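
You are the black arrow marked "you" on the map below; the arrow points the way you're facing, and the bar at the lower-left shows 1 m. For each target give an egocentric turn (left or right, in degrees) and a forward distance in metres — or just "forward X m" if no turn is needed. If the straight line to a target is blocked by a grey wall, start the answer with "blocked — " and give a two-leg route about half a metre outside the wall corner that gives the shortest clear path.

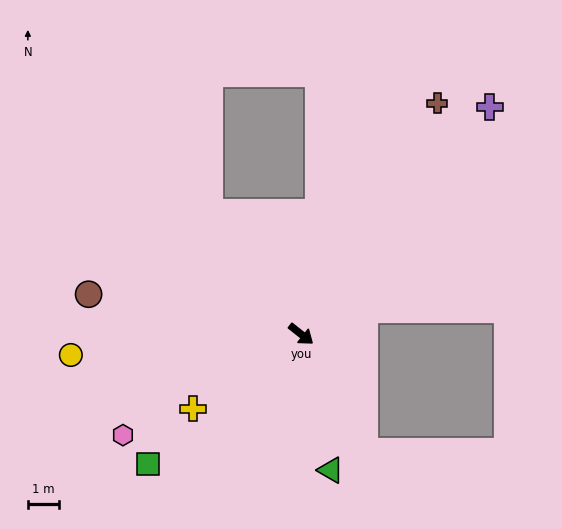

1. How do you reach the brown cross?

turn left 98°, forward 8.7 m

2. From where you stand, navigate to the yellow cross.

turn right 107°, forward 4.2 m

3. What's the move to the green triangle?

turn right 39°, forward 4.5 m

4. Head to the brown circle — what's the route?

turn right 152°, forward 7.0 m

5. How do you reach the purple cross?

turn left 89°, forward 9.6 m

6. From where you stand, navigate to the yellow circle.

turn right 136°, forward 7.5 m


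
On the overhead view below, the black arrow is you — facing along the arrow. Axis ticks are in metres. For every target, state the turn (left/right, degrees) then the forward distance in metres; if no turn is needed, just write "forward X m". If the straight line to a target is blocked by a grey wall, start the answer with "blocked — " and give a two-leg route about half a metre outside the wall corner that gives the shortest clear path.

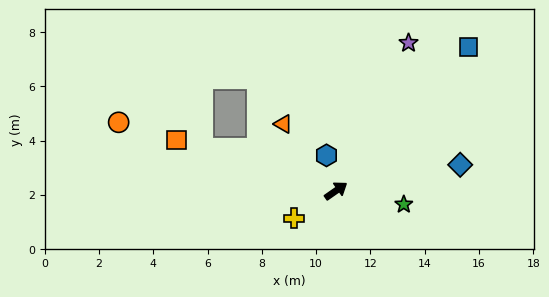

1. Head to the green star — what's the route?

turn right 46°, forward 2.5 m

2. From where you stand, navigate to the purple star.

turn left 29°, forward 6.1 m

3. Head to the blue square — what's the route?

turn left 12°, forward 7.2 m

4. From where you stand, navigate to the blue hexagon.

turn left 70°, forward 1.3 m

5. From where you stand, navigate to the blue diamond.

turn right 23°, forward 4.7 m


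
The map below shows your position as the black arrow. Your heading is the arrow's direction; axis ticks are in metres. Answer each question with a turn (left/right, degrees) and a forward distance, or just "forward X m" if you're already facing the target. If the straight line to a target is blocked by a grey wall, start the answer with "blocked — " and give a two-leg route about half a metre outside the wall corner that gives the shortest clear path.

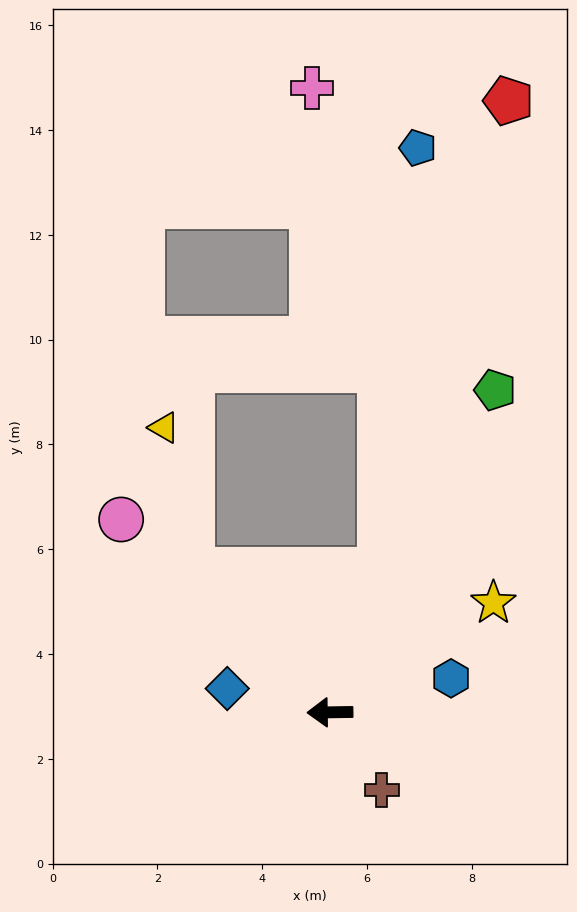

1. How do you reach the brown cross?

turn left 123°, forward 1.8 m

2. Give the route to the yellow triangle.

blocked — turn right 47°, forward 3.8 m, then turn right 33°, forward 2.8 m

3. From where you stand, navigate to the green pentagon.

turn right 118°, forward 6.9 m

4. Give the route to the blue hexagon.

turn right 165°, forward 2.4 m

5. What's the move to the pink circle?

turn right 44°, forward 5.4 m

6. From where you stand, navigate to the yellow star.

turn right 147°, forward 3.8 m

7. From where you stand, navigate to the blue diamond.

turn right 14°, forward 2.0 m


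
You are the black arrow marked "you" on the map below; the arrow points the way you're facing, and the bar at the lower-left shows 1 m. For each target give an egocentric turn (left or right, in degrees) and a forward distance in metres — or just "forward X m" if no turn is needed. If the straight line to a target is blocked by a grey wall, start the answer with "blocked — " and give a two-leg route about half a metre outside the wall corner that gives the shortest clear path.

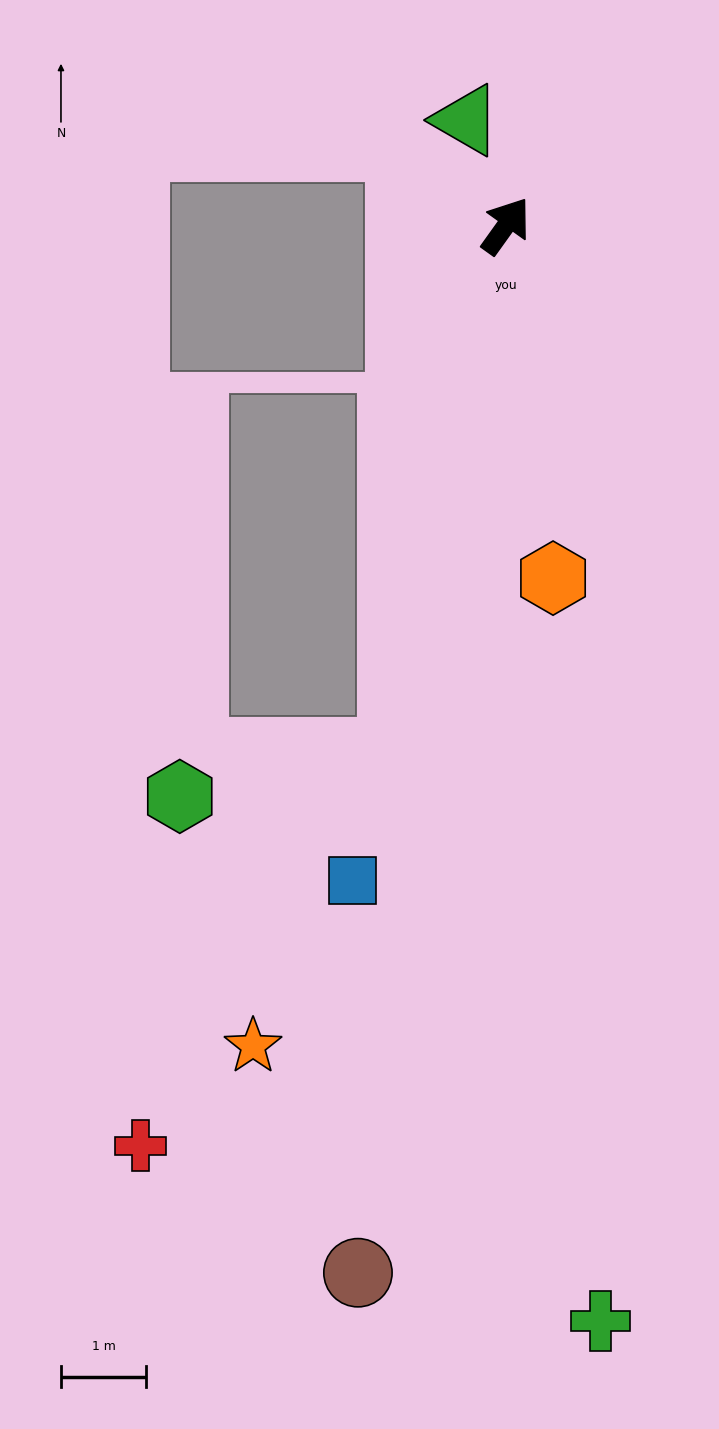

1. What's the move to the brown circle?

turn right 152°, forward 12.4 m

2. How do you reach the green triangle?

turn left 56°, forward 1.3 m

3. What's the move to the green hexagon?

blocked — turn right 156°, forward 6.4 m, then turn right 67°, forward 2.6 m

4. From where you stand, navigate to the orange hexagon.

turn right 137°, forward 4.2 m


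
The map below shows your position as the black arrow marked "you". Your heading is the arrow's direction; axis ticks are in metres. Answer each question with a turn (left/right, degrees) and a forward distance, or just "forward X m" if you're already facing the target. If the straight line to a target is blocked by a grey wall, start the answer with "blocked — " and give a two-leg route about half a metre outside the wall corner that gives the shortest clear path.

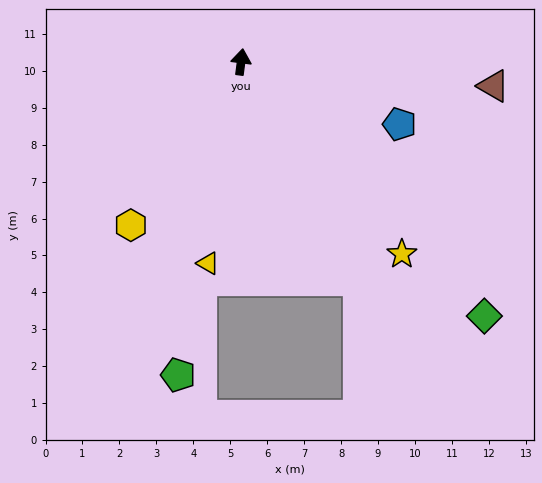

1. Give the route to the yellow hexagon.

turn left 153°, forward 5.3 m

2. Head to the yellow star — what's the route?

turn right 133°, forward 6.8 m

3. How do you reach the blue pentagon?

turn right 104°, forward 4.6 m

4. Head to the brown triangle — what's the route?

turn right 88°, forward 6.9 m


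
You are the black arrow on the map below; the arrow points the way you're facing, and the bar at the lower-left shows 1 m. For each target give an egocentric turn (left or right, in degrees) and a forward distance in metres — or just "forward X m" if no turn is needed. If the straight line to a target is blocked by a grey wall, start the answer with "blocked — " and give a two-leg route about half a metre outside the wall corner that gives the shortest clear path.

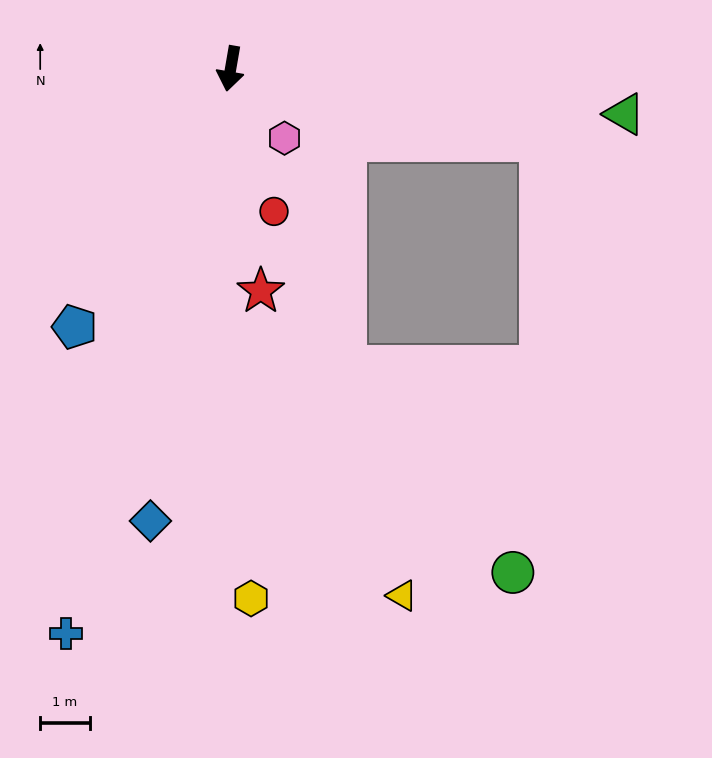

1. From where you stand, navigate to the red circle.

turn left 27°, forward 3.0 m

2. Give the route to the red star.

turn left 18°, forward 4.5 m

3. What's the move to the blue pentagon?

turn right 21°, forward 6.1 m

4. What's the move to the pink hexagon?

turn left 48°, forward 1.8 m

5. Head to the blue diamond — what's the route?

forward 9.2 m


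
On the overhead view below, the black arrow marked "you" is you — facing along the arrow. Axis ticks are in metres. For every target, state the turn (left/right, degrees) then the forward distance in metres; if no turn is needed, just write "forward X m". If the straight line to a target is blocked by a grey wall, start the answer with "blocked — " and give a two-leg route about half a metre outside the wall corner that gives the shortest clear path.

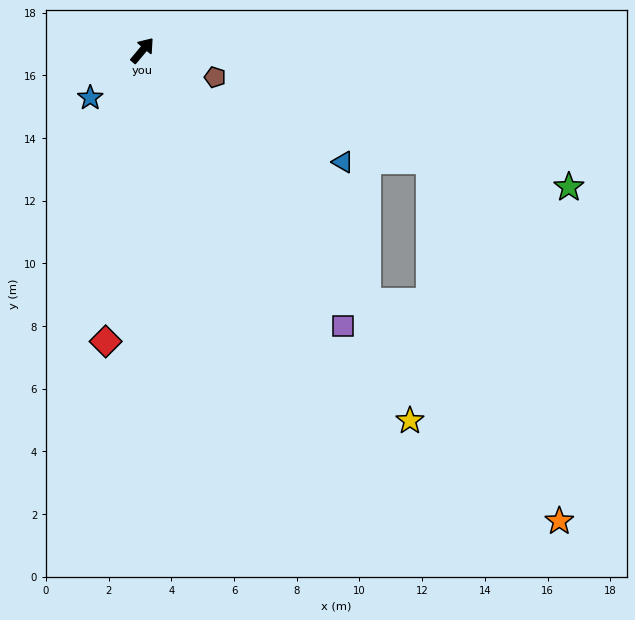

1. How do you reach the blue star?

turn left 172°, forward 2.2 m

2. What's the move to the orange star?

turn right 99°, forward 20.1 m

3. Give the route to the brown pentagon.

turn right 70°, forward 2.5 m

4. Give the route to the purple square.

turn right 104°, forward 10.9 m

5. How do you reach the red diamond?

turn right 147°, forward 9.4 m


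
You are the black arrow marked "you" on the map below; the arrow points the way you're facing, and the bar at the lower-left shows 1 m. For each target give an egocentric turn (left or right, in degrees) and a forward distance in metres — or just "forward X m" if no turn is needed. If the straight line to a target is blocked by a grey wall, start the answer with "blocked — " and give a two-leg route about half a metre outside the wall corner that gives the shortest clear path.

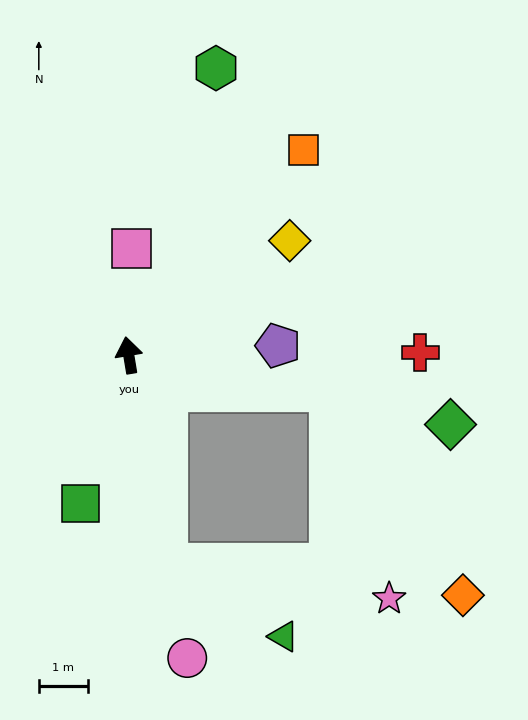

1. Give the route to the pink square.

turn right 11°, forward 2.2 m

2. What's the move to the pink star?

blocked — turn right 109°, forward 4.1 m, then turn right 65°, forward 4.4 m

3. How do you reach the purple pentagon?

turn right 96°, forward 3.0 m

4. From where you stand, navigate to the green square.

turn left 153°, forward 3.2 m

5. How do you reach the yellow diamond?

turn right 64°, forward 4.0 m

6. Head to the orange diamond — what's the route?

blocked — turn right 109°, forward 4.1 m, then turn right 47°, forward 4.9 m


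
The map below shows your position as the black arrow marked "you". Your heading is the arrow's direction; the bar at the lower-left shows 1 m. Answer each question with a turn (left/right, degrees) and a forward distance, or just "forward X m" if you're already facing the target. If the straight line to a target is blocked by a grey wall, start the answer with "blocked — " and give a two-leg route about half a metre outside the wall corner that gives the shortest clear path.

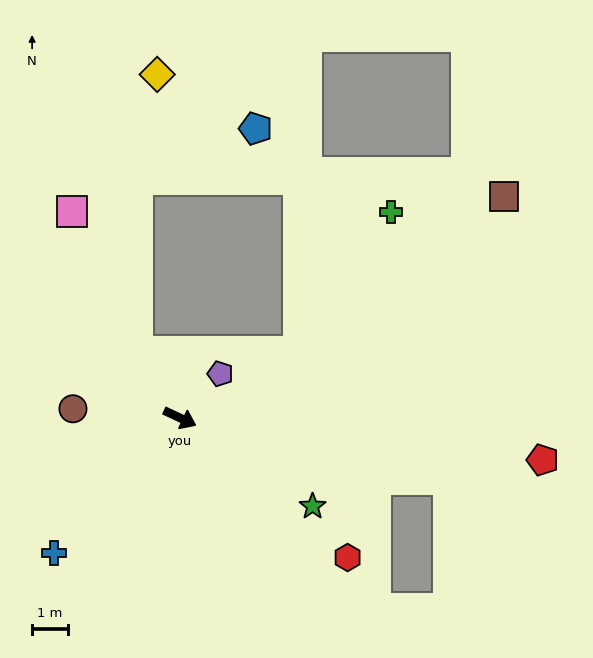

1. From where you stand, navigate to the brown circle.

turn right 160°, forward 3.0 m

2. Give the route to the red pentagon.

turn left 19°, forward 10.1 m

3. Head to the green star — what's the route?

turn right 9°, forward 4.4 m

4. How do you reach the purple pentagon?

turn left 73°, forward 1.7 m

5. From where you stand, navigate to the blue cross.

turn right 108°, forward 5.1 m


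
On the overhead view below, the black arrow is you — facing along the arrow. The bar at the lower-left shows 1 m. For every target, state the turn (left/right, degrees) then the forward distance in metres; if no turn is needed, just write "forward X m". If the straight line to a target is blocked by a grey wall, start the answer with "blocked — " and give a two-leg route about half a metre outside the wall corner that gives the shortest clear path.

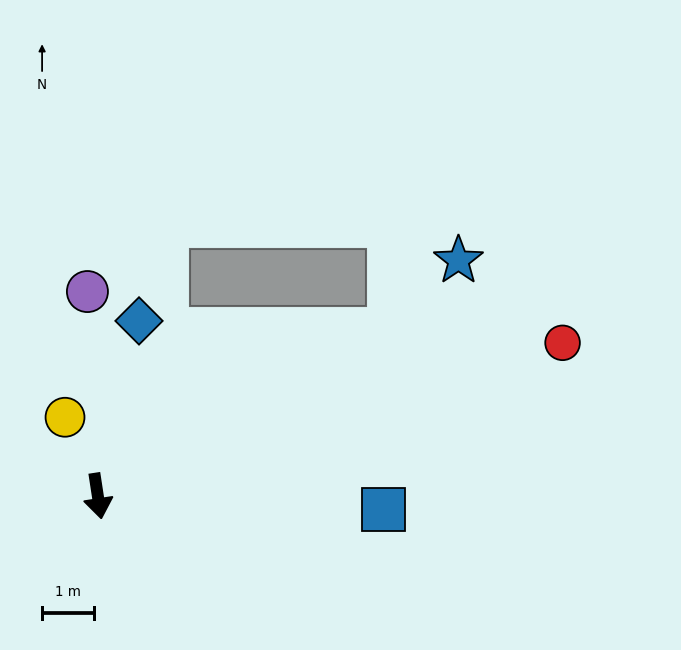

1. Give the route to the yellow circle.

turn right 166°, forward 1.6 m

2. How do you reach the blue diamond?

turn left 158°, forward 3.5 m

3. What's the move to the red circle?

turn left 100°, forward 9.4 m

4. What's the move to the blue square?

turn left 79°, forward 5.5 m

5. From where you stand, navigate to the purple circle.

turn left 174°, forward 3.9 m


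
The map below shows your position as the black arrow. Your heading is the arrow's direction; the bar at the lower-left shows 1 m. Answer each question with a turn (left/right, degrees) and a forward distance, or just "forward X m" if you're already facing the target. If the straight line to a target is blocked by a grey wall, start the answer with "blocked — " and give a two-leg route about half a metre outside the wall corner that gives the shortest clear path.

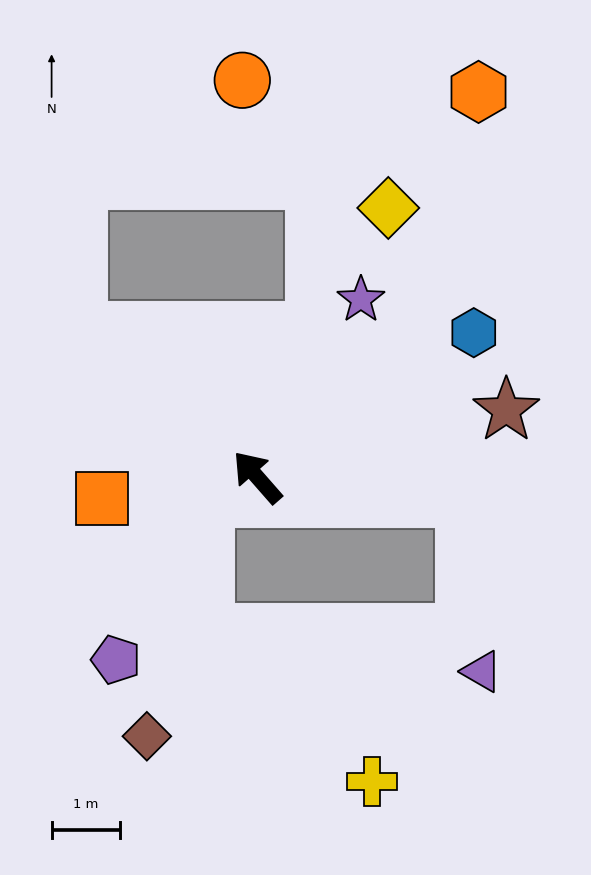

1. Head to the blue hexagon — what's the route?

turn right 98°, forward 3.8 m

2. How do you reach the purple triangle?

blocked — turn right 137°, forward 3.0 m, then turn right 79°, forward 2.5 m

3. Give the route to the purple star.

turn right 72°, forward 3.0 m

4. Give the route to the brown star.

turn right 116°, forward 3.8 m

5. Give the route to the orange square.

turn left 57°, forward 2.3 m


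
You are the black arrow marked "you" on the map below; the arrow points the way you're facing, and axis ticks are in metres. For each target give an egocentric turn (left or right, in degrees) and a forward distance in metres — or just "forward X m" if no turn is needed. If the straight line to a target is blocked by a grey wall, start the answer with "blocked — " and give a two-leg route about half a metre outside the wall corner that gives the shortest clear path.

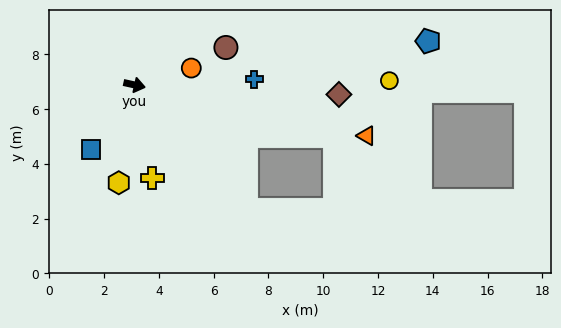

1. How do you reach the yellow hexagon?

turn right 87°, forward 3.6 m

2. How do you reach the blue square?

turn right 111°, forward 2.8 m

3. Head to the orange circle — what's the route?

turn left 29°, forward 2.2 m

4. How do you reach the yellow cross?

turn right 67°, forward 3.5 m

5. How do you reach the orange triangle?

forward 8.7 m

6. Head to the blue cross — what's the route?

turn left 15°, forward 4.4 m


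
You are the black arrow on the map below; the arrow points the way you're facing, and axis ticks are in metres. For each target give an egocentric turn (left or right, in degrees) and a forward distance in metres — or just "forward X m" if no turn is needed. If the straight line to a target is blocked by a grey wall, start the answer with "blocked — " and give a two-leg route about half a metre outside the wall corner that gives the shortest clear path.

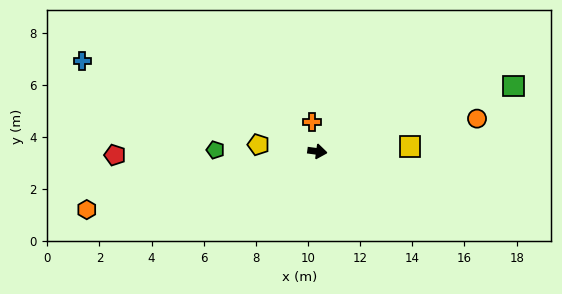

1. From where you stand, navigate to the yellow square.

turn left 11°, forward 3.6 m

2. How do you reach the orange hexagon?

turn right 158°, forward 9.1 m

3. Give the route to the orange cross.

turn left 108°, forward 1.2 m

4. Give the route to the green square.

turn left 26°, forward 7.9 m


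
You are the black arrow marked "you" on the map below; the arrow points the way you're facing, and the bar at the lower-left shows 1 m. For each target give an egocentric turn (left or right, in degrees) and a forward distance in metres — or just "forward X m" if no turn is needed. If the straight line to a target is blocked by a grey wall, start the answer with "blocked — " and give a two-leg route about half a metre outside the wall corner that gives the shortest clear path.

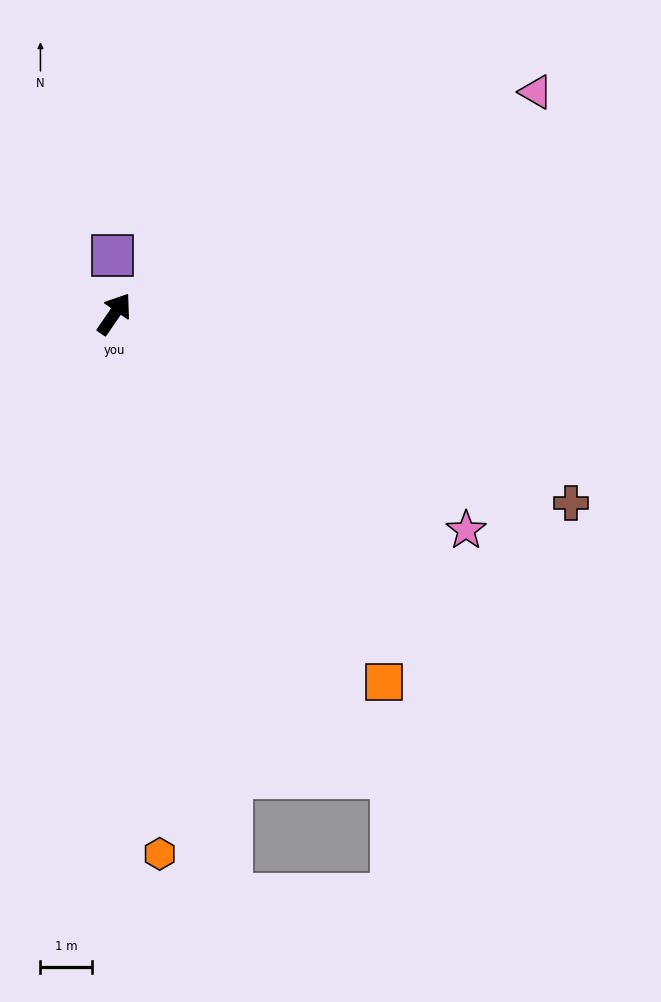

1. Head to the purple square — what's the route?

turn left 36°, forward 1.1 m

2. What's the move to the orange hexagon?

turn right 141°, forward 10.4 m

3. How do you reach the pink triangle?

turn right 28°, forward 9.2 m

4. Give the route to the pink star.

turn right 87°, forward 8.0 m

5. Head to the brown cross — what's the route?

turn right 78°, forward 9.5 m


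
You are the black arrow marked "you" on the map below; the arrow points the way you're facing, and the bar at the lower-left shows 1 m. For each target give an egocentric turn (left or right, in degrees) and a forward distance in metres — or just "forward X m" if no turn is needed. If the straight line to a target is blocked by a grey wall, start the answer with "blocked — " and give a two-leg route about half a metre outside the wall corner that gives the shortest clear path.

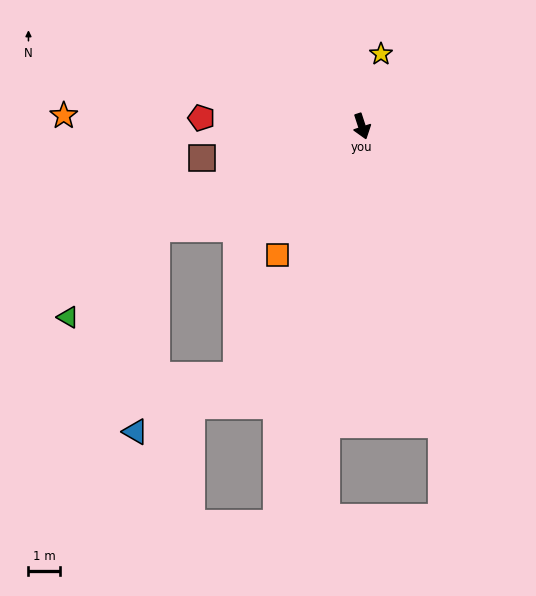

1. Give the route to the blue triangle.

blocked — turn right 81°, forward 7.2 m, then turn left 57°, forward 6.4 m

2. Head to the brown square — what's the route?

turn right 97°, forward 5.1 m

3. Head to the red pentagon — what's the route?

turn right 111°, forward 5.1 m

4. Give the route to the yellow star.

turn left 147°, forward 2.4 m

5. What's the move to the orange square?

turn right 51°, forward 4.8 m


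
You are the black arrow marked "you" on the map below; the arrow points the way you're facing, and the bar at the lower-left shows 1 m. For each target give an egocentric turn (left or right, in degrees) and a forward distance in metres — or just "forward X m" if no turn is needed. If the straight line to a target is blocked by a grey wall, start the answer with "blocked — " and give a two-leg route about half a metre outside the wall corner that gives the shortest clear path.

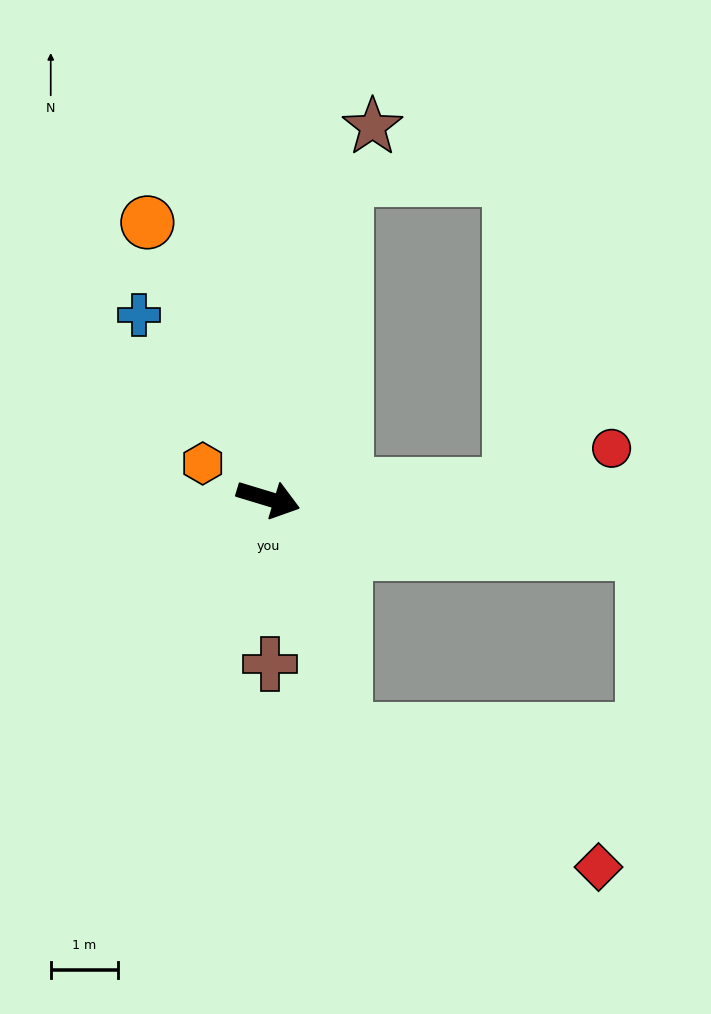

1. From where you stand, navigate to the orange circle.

turn left 130°, forward 4.5 m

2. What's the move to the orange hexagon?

turn left 169°, forward 1.1 m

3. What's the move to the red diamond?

blocked — turn right 55°, forward 3.6 m, then turn left 44°, forward 4.3 m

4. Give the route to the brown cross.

turn right 73°, forward 2.4 m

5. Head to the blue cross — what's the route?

turn left 142°, forward 3.3 m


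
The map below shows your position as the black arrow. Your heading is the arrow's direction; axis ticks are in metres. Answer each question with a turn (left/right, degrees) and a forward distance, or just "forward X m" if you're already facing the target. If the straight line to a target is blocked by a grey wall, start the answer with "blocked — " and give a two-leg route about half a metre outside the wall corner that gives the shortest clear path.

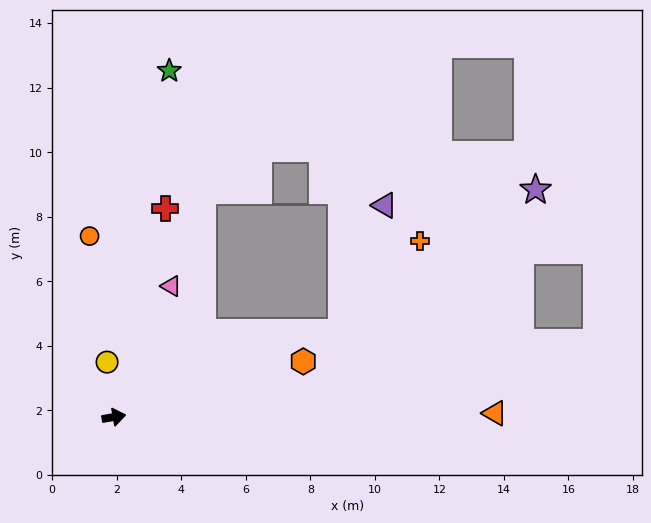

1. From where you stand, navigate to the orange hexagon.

turn left 6°, forward 6.1 m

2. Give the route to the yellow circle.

turn left 87°, forward 1.7 m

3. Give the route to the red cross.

turn left 66°, forward 6.7 m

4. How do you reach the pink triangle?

turn left 56°, forward 4.4 m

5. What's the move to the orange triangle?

turn right 9°, forward 11.8 m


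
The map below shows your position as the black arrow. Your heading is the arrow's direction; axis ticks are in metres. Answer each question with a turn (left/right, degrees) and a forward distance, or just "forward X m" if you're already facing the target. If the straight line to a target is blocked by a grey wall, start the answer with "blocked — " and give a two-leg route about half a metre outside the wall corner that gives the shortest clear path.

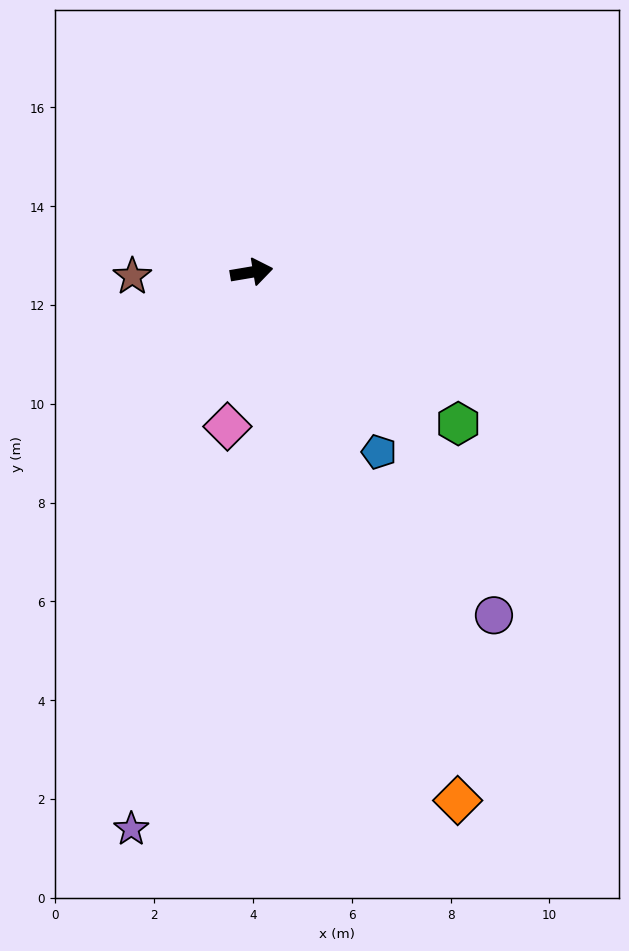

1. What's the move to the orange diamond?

turn right 78°, forward 11.5 m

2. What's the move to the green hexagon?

turn right 46°, forward 5.2 m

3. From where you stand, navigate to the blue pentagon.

turn right 64°, forward 4.5 m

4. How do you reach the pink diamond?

turn right 108°, forward 3.2 m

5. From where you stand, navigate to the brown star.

turn left 172°, forward 2.4 m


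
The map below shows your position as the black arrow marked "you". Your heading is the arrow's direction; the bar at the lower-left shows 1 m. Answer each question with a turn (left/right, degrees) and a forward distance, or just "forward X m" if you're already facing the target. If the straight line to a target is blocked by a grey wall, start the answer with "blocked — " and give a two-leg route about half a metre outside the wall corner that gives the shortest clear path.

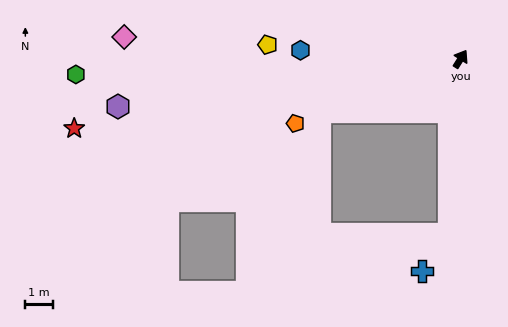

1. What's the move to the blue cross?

blocked — turn right 152°, forward 6.4 m, then turn right 32°, forward 1.7 m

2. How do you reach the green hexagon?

turn left 124°, forward 14.1 m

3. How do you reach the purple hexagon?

turn left 130°, forward 12.7 m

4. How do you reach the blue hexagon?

turn left 119°, forward 5.9 m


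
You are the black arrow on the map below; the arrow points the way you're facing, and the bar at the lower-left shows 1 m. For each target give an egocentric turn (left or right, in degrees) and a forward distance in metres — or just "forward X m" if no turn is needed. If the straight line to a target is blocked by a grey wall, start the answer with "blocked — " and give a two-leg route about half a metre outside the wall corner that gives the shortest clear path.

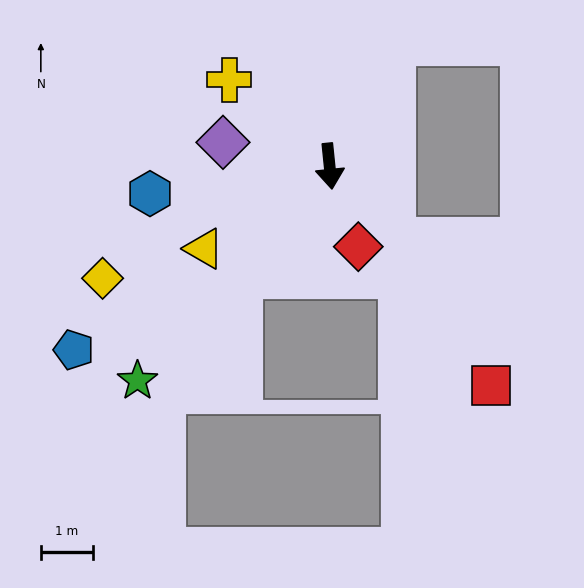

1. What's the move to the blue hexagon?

turn right 87°, forward 3.5 m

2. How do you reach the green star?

turn right 48°, forward 5.5 m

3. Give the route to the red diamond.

turn left 14°, forward 1.6 m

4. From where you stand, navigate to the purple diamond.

turn right 108°, forward 2.1 m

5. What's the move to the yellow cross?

turn right 137°, forward 2.5 m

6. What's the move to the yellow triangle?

turn right 63°, forward 2.9 m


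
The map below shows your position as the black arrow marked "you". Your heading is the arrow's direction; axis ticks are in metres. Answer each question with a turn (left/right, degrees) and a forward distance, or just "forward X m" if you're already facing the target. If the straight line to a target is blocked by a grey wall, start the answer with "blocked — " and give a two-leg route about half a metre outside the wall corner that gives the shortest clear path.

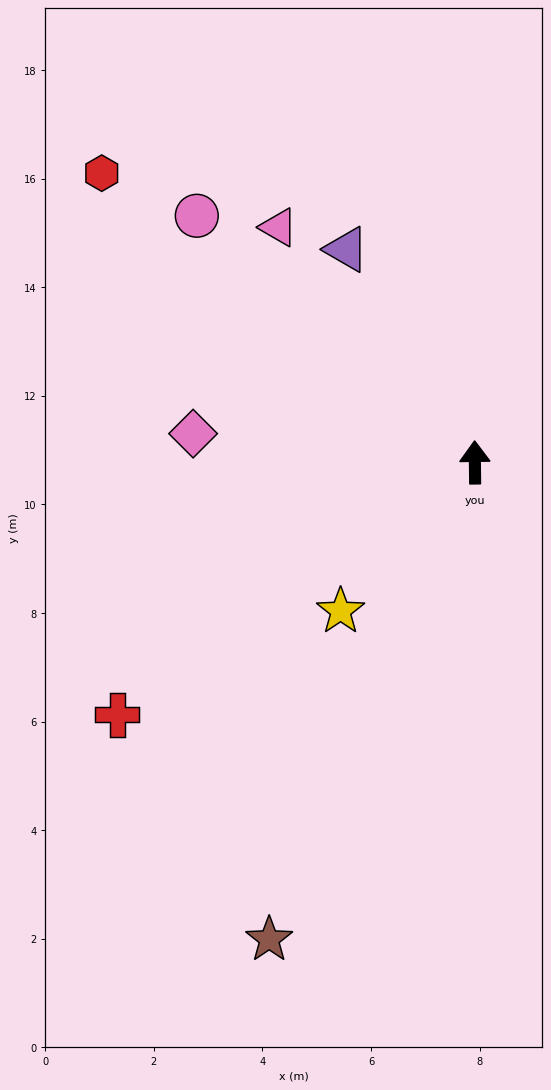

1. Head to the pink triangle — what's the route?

turn left 39°, forward 5.6 m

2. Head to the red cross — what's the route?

turn left 124°, forward 8.1 m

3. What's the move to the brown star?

turn left 156°, forward 9.6 m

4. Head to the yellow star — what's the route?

turn left 137°, forward 3.7 m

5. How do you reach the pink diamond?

turn left 83°, forward 5.2 m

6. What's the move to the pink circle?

turn left 48°, forward 6.8 m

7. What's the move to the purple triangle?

turn left 30°, forward 4.6 m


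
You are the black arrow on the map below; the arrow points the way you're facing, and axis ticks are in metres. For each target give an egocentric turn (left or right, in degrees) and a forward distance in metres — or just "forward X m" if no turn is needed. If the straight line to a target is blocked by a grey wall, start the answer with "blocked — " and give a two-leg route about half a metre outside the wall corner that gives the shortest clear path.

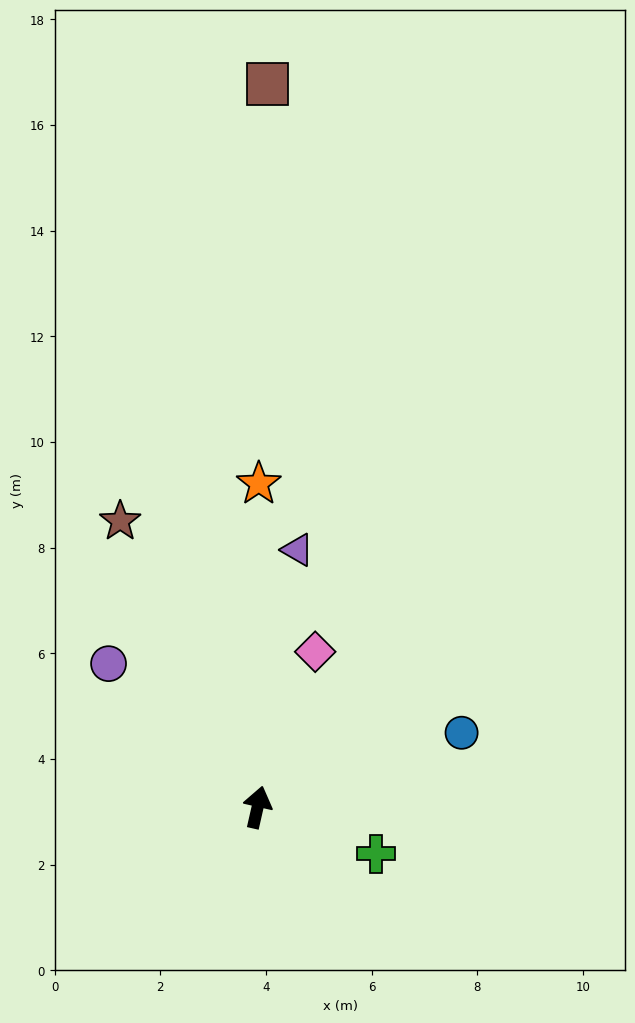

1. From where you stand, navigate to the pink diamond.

turn right 8°, forward 3.1 m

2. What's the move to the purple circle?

turn left 59°, forward 3.9 m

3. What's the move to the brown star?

turn left 38°, forward 6.0 m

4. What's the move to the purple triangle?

turn left 4°, forward 4.9 m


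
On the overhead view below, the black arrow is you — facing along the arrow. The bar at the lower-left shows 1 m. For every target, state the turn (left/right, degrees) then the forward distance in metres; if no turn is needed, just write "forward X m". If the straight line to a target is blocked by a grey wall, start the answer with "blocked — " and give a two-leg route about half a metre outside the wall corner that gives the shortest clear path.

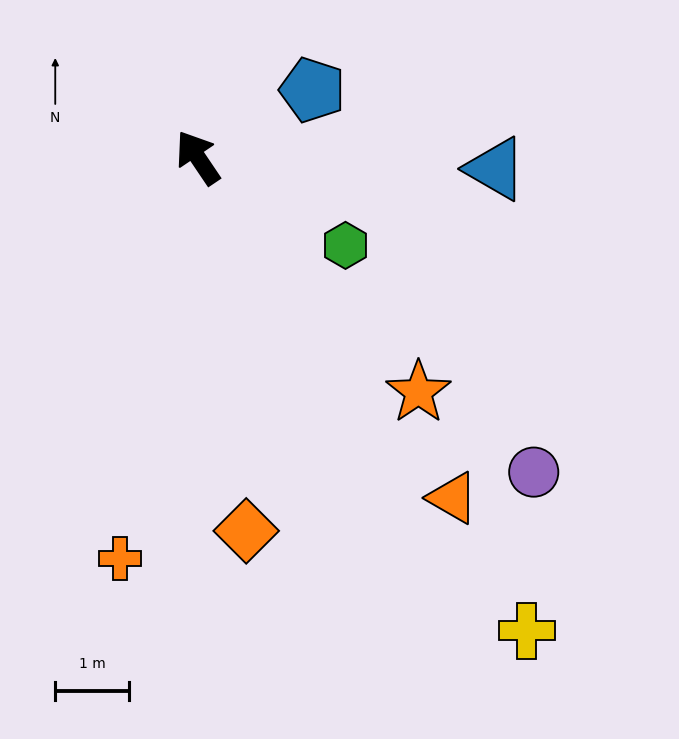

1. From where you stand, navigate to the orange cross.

turn left 135°, forward 5.5 m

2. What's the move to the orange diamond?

turn left 153°, forward 5.1 m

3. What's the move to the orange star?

turn right 171°, forward 4.4 m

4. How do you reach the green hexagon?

turn right 155°, forward 2.3 m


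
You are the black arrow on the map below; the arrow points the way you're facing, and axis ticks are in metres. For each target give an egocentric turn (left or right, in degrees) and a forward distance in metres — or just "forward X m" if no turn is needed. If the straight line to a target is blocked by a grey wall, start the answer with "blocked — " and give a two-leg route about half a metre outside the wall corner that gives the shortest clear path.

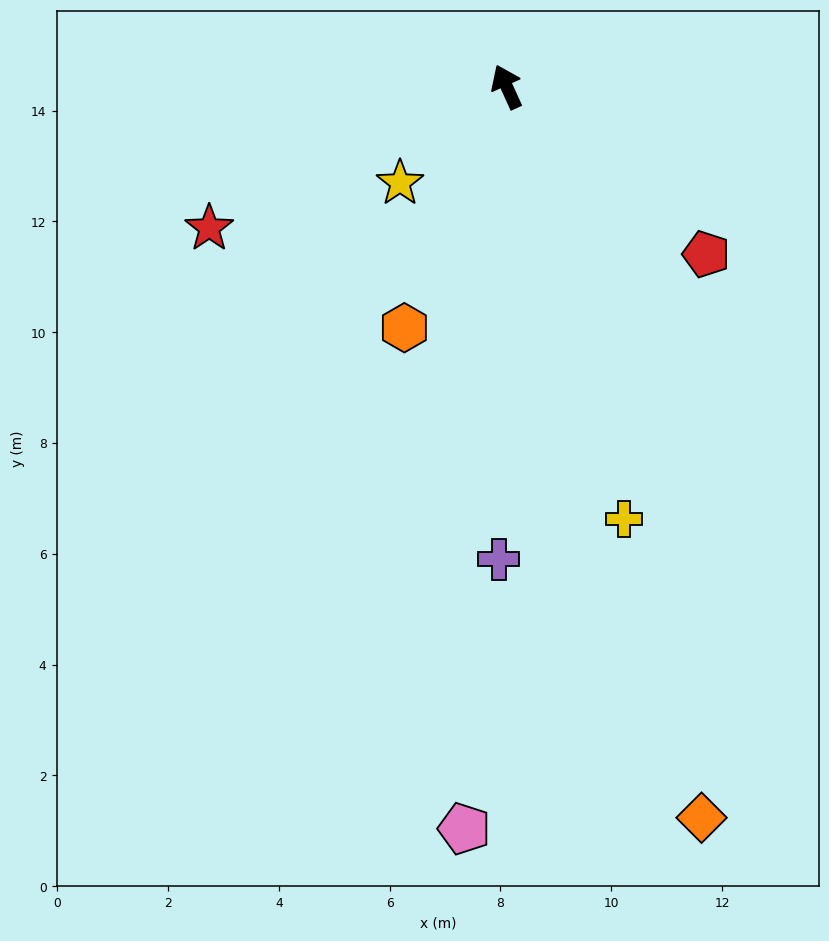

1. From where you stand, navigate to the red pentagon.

turn right 154°, forward 4.7 m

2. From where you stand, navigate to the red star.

turn left 91°, forward 5.9 m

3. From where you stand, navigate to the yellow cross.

turn left 171°, forward 8.1 m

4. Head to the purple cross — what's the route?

turn left 155°, forward 8.5 m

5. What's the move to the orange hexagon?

turn left 133°, forward 4.7 m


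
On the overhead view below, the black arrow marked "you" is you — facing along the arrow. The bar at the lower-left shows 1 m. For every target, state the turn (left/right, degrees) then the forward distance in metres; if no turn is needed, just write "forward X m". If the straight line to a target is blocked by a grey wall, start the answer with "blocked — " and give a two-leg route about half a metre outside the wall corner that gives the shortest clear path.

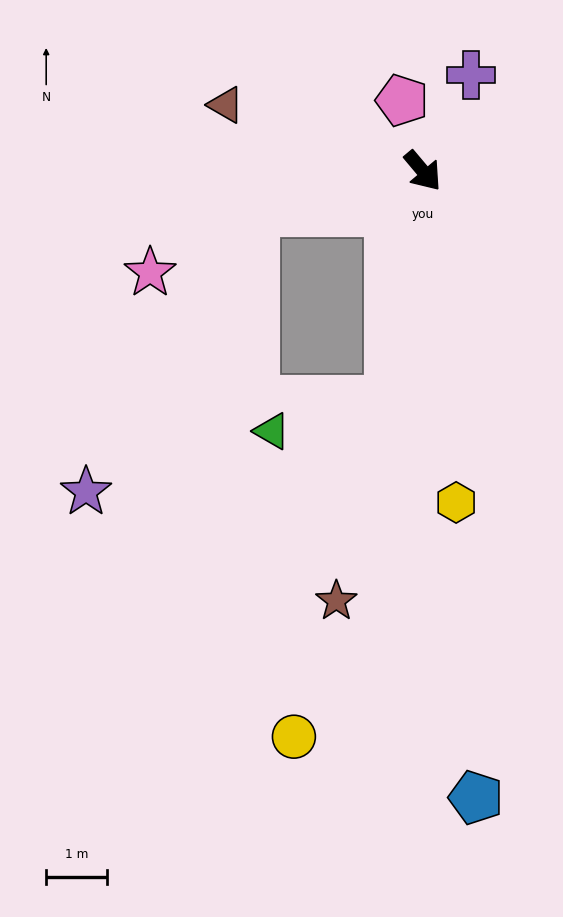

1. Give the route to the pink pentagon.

turn left 156°, forward 1.2 m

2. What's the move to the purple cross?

turn left 113°, forward 1.8 m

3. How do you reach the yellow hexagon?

turn right 34°, forward 5.5 m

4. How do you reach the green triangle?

blocked — turn right 48°, forward 3.8 m, then turn right 68°, forward 2.0 m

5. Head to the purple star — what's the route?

blocked — turn right 117°, forward 2.9 m, then turn left 46°, forward 5.4 m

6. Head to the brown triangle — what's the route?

turn right 149°, forward 3.4 m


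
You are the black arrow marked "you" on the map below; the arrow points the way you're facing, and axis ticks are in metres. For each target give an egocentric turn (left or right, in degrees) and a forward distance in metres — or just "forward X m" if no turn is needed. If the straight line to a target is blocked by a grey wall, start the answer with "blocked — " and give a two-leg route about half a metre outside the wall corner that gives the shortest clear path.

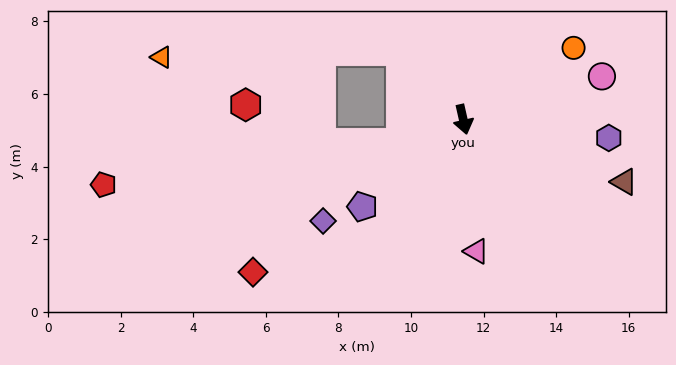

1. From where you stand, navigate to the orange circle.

turn left 110°, forward 3.6 m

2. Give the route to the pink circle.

turn left 95°, forward 4.0 m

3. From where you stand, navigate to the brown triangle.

turn left 56°, forward 4.8 m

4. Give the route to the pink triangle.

turn right 7°, forward 3.6 m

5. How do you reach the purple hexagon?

turn left 70°, forward 4.0 m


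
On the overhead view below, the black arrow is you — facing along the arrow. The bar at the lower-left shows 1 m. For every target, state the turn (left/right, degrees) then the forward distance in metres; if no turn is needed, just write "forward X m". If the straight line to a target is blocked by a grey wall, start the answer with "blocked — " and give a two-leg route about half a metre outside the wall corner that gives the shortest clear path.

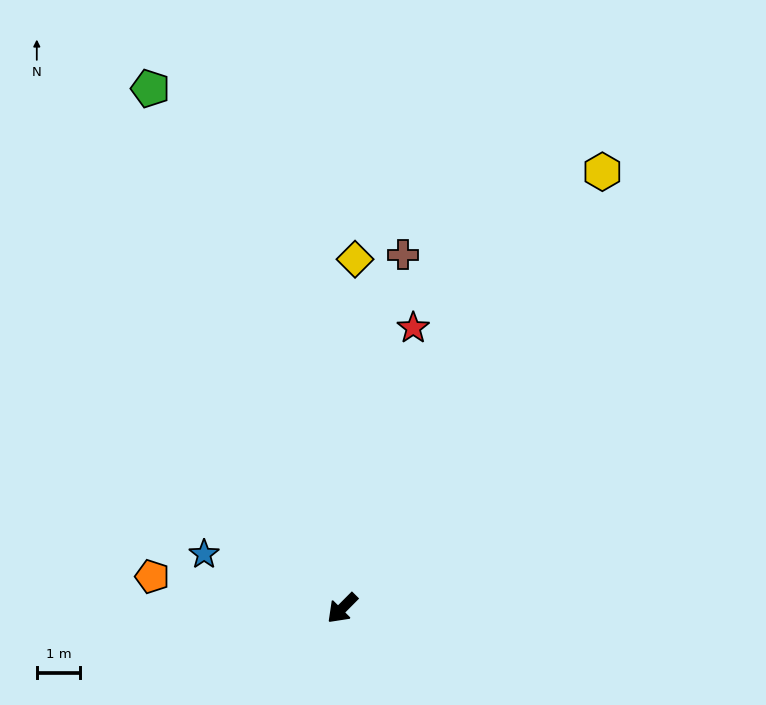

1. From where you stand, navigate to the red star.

turn right 149°, forward 6.6 m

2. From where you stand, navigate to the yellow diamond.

turn right 137°, forward 8.0 m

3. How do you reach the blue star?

turn right 67°, forward 3.4 m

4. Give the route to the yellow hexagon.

turn right 166°, forward 11.6 m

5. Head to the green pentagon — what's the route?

turn right 115°, forward 12.7 m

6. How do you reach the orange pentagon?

turn right 55°, forward 4.4 m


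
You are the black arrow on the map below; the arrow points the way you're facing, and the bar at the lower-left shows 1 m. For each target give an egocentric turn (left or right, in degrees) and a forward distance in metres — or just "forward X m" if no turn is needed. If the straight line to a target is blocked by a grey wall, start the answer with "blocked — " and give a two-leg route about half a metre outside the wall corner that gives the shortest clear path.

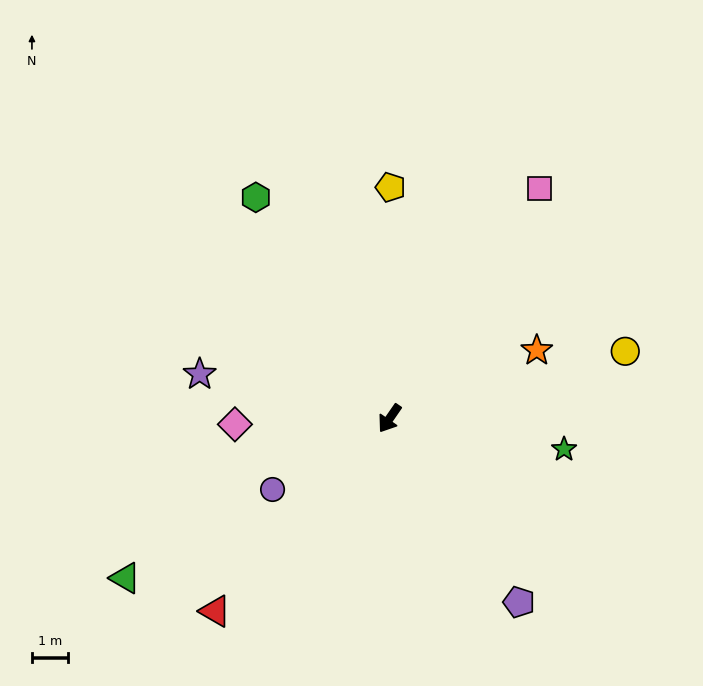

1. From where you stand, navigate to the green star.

turn left 115°, forward 4.9 m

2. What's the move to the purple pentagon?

turn left 70°, forward 6.2 m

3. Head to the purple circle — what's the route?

turn right 24°, forward 3.8 m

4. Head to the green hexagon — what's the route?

turn right 114°, forward 7.1 m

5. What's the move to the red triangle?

turn right 8°, forward 7.1 m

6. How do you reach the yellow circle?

turn left 141°, forward 6.7 m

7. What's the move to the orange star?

turn left 149°, forward 4.5 m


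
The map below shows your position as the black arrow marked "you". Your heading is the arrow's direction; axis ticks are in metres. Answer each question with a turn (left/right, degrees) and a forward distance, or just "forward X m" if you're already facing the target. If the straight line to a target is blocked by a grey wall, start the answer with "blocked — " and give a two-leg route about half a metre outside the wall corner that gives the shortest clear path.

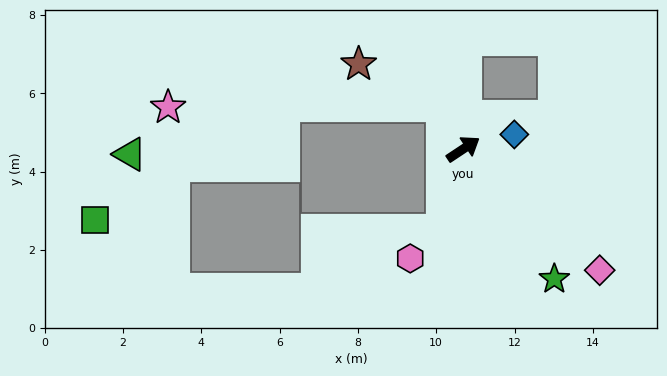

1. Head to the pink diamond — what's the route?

turn right 75°, forward 4.7 m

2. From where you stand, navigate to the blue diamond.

turn right 18°, forward 1.4 m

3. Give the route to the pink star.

blocked — turn left 82°, forward 1.2 m, then turn left 65°, forward 7.0 m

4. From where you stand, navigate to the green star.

turn right 89°, forward 4.1 m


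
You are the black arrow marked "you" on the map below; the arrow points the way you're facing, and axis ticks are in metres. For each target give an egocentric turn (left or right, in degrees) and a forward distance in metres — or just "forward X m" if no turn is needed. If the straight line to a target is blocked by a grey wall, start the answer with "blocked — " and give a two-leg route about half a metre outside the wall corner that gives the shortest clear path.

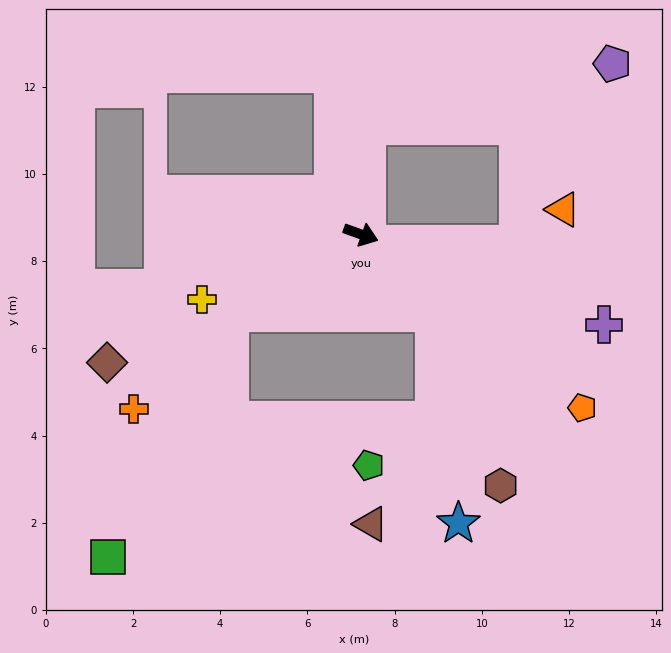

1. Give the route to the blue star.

blocked — turn right 28°, forward 2.5 m, then turn right 36°, forward 4.8 m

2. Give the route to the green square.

blocked — turn right 129°, forward 3.5 m, then turn left 32°, forward 6.2 m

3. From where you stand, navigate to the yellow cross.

turn right 138°, forward 3.9 m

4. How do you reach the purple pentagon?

blocked — turn left 106°, forward 2.5 m, then turn right 72°, forward 5.8 m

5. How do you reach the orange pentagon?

turn right 18°, forward 6.4 m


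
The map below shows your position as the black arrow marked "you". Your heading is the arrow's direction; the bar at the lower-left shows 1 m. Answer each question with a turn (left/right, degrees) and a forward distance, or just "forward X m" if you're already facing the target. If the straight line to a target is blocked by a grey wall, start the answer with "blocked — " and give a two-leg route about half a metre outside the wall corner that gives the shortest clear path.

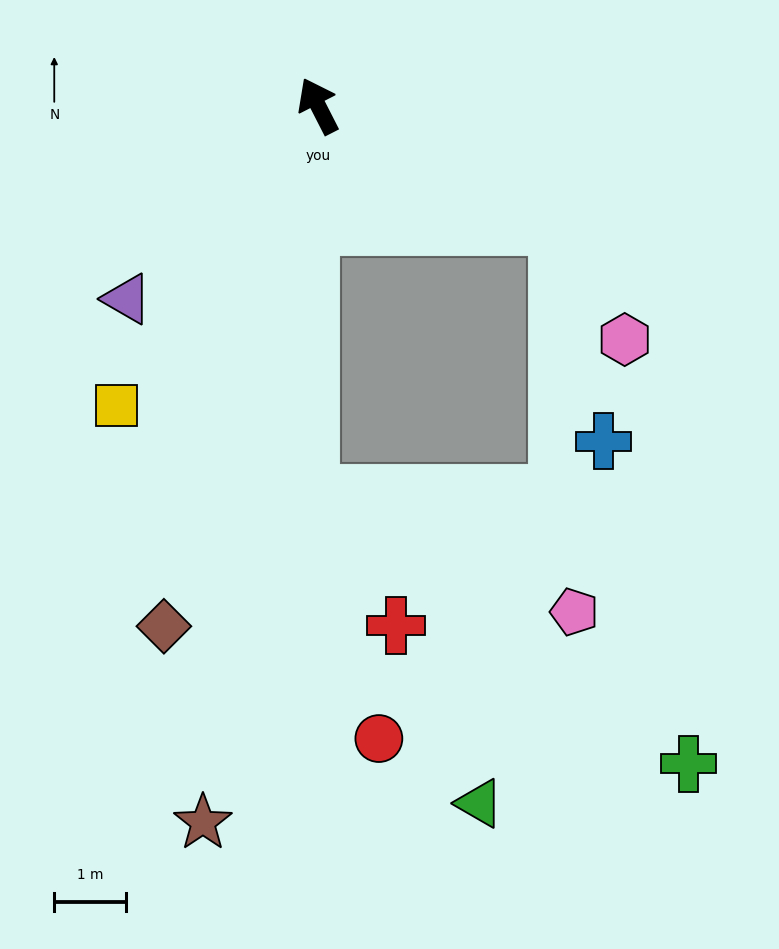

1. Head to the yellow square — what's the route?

turn left 119°, forward 5.0 m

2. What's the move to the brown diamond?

turn left 136°, forward 7.5 m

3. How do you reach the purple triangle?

turn left 108°, forward 3.8 m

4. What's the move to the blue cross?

blocked — turn right 143°, forward 3.7 m, then turn right 53°, forward 3.1 m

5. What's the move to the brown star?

turn left 144°, forward 10.0 m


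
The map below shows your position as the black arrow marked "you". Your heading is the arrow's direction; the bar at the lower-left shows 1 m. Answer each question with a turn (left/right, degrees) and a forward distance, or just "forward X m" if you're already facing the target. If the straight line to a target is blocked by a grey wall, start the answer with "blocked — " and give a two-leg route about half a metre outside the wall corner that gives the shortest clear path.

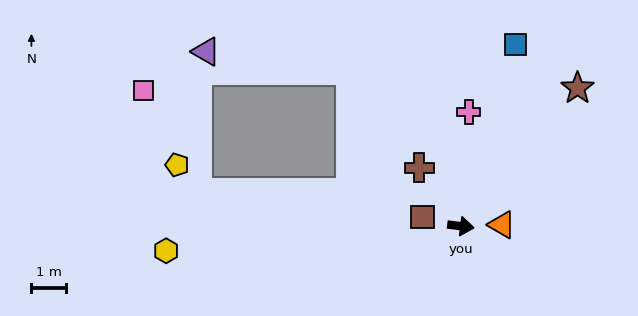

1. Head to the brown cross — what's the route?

turn left 132°, forward 2.1 m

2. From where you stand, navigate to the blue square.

turn left 80°, forward 5.5 m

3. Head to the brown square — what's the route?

turn left 174°, forward 1.1 m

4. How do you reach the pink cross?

turn left 93°, forward 3.3 m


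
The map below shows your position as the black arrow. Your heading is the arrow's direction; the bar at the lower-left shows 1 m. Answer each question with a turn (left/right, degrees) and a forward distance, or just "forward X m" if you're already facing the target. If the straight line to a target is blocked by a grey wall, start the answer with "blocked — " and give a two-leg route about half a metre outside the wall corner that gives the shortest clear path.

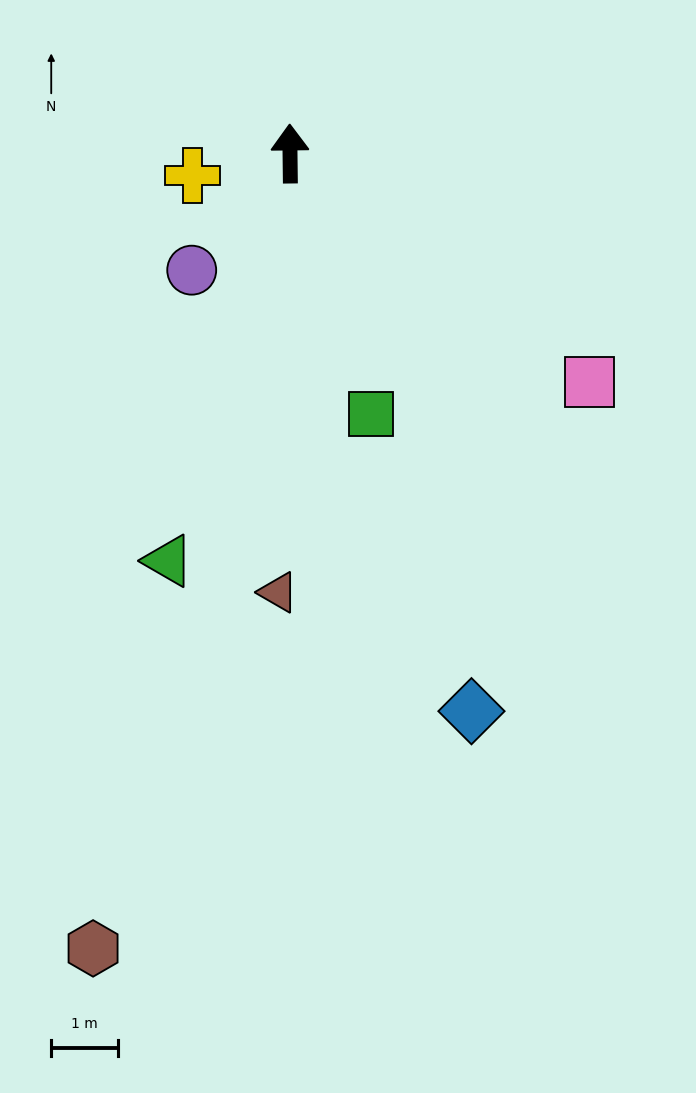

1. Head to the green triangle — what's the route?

turn left 163°, forward 6.4 m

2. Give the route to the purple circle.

turn left 139°, forward 2.3 m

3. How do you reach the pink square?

turn right 128°, forward 5.6 m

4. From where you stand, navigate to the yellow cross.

turn left 102°, forward 1.5 m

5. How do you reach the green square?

turn right 163°, forward 4.1 m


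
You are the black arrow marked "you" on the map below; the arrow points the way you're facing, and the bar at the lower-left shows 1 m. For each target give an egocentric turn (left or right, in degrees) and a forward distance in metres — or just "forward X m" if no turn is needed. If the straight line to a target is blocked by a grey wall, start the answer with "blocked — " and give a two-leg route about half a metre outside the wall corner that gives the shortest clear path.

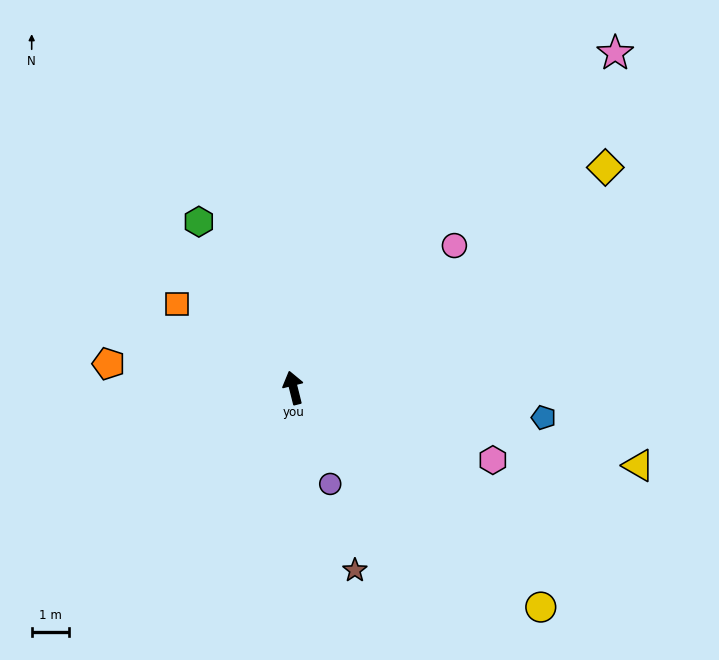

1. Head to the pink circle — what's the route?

turn right 63°, forward 5.8 m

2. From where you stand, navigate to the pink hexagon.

turn right 124°, forward 5.7 m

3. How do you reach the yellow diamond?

turn right 69°, forward 10.3 m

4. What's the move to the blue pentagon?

turn right 111°, forward 6.8 m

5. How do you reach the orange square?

turn left 40°, forward 3.9 m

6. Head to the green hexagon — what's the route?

turn left 16°, forward 5.2 m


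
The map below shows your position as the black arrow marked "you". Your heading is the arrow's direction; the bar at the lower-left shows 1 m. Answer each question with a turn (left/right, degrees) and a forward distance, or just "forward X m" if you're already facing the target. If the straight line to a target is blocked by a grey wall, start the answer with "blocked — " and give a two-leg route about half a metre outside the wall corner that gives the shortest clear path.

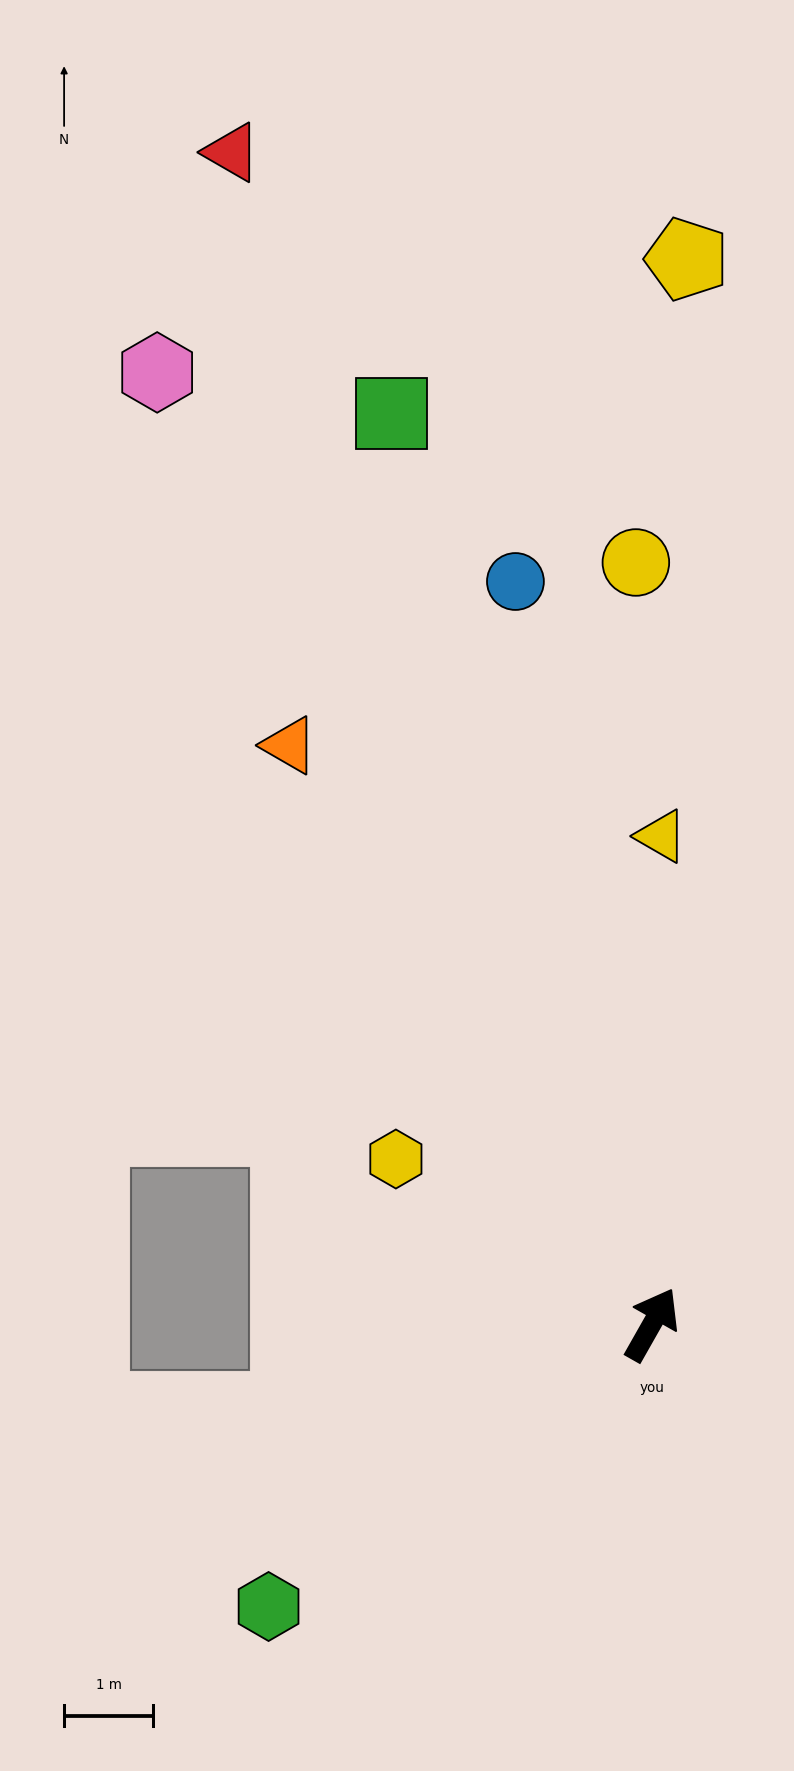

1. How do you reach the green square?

turn left 45°, forward 10.7 m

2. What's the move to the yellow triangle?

turn left 28°, forward 5.5 m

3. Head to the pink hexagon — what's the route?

turn left 57°, forward 12.1 m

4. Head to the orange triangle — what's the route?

turn left 62°, forward 7.7 m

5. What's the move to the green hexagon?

turn left 156°, forward 5.4 m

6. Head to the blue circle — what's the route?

turn left 40°, forward 8.5 m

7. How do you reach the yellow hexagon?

turn left 87°, forward 3.4 m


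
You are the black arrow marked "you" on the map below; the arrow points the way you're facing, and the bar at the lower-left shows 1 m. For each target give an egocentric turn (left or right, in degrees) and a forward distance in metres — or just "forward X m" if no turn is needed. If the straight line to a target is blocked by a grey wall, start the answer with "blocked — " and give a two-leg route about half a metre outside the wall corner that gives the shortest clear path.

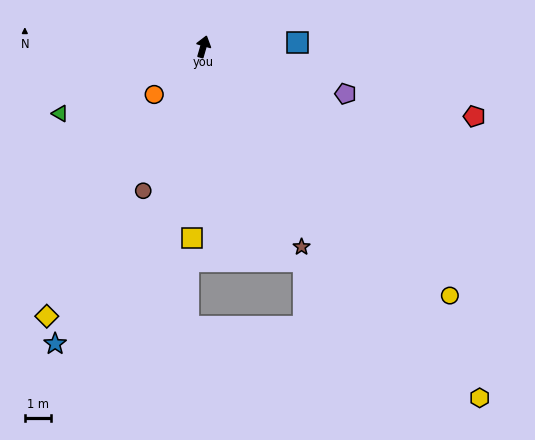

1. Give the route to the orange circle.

turn left 150°, forward 2.6 m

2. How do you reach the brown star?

turn right 138°, forward 8.6 m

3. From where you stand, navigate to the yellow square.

turn right 167°, forward 7.4 m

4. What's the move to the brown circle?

turn left 173°, forward 6.0 m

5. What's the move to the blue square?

turn right 71°, forward 3.6 m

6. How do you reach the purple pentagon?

turn right 92°, forward 5.8 m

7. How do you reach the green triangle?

turn left 131°, forward 6.1 m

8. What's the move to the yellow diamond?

turn left 166°, forward 12.0 m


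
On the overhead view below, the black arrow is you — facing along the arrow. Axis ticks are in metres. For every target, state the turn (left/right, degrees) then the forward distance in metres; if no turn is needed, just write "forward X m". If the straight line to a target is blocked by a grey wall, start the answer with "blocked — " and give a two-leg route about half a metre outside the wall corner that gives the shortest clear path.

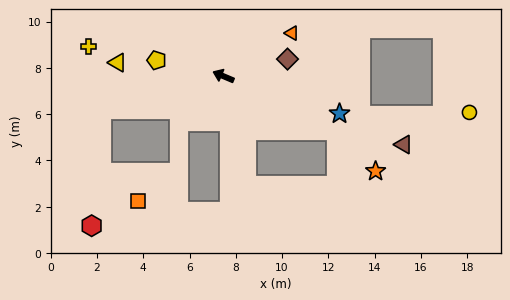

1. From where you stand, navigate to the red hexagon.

blocked — turn left 38°, forward 5.4 m, then turn left 70°, forward 5.1 m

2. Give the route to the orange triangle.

turn right 125°, forward 3.5 m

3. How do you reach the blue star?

turn right 175°, forward 5.3 m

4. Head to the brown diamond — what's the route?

turn right 142°, forward 2.9 m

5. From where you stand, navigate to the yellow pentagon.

turn left 10°, forward 3.0 m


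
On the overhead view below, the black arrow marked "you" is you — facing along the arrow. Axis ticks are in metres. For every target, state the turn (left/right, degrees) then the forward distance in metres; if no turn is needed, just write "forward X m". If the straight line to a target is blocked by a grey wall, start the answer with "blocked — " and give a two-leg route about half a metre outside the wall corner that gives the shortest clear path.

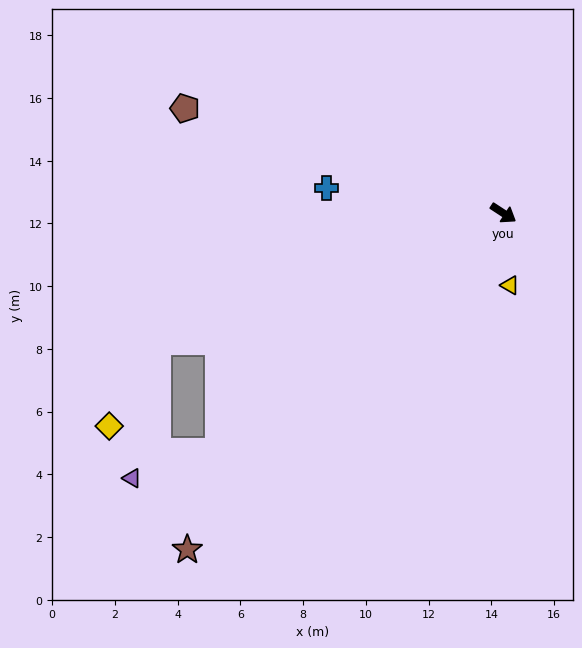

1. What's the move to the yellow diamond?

blocked — turn right 126°, forward 11.7 m, then turn left 39°, forward 3.1 m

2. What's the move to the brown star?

turn right 100°, forward 14.7 m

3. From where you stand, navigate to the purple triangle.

blocked — turn right 107°, forward 11.8 m, then turn right 22°, forward 2.9 m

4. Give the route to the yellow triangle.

turn right 52°, forward 2.3 m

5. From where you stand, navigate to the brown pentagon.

turn right 165°, forward 10.7 m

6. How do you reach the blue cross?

turn right 155°, forward 5.7 m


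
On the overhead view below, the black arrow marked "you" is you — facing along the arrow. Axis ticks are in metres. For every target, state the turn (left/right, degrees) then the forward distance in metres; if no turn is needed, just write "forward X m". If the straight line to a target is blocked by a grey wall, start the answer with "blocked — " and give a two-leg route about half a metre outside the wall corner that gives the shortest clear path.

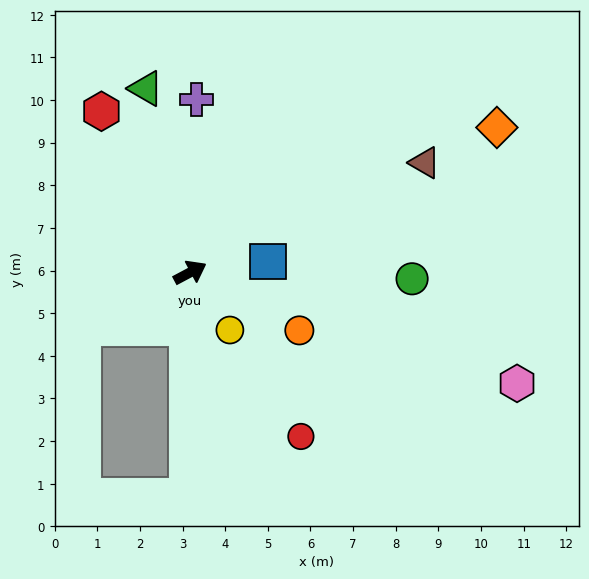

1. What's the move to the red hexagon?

turn left 91°, forward 4.3 m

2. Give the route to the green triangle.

turn left 75°, forward 4.4 m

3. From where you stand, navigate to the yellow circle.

turn right 83°, forward 1.6 m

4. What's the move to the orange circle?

turn right 56°, forward 2.9 m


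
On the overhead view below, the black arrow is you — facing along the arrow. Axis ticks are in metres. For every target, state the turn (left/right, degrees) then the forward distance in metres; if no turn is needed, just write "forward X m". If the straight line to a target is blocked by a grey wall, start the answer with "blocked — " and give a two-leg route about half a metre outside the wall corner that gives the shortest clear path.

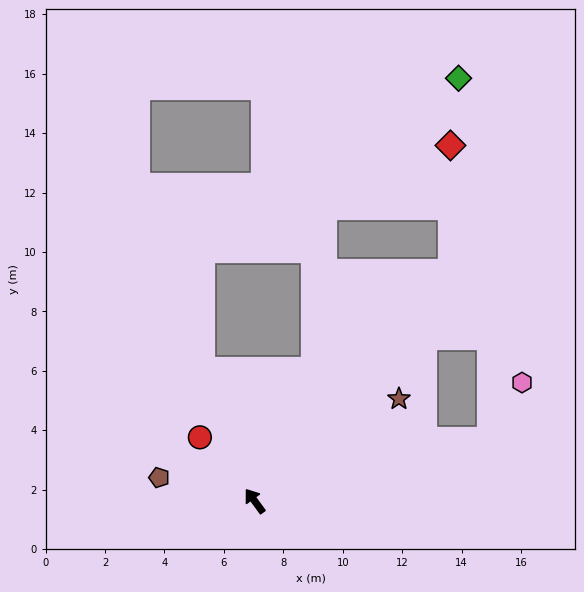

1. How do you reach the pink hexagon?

blocked — turn right 111°, forward 8.2 m, then turn left 45°, forward 2.2 m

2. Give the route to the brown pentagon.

turn left 40°, forward 3.3 m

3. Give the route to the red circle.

turn left 5°, forward 2.8 m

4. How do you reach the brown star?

turn right 91°, forward 6.0 m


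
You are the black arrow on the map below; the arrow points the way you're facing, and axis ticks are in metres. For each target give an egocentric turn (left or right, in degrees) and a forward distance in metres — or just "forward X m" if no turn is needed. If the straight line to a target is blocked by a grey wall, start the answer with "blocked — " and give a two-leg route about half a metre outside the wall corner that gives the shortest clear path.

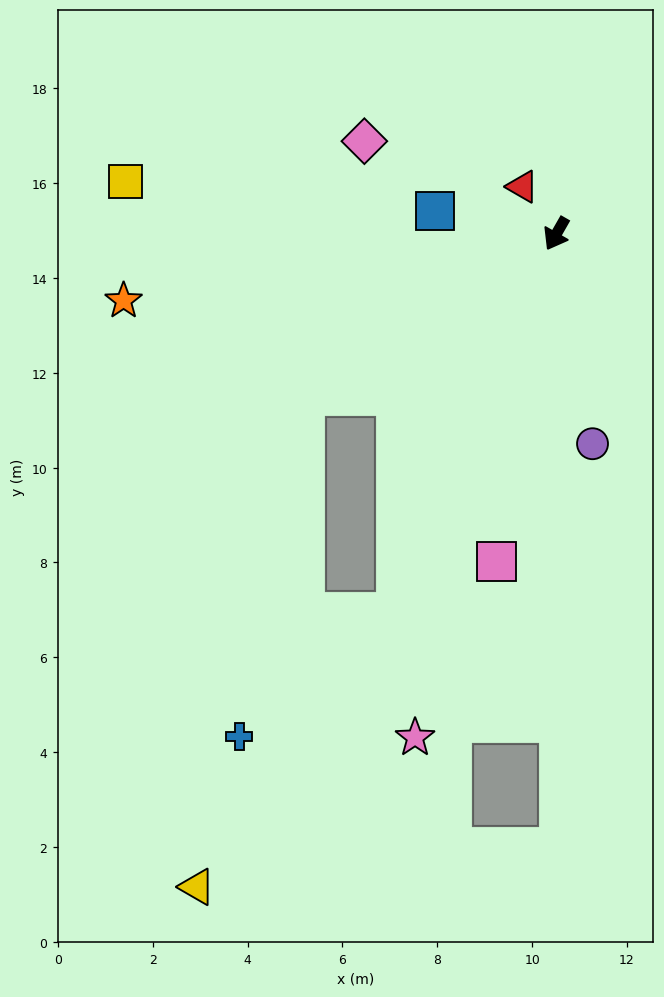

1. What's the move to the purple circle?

turn left 40°, forward 4.5 m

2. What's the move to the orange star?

turn right 51°, forward 9.2 m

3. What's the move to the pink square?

turn left 19°, forward 7.0 m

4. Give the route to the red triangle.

turn right 114°, forward 1.2 m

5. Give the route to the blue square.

turn right 71°, forward 2.6 m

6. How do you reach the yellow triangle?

blocked — turn left 7°, forward 8.7 m, then turn right 13°, forward 7.2 m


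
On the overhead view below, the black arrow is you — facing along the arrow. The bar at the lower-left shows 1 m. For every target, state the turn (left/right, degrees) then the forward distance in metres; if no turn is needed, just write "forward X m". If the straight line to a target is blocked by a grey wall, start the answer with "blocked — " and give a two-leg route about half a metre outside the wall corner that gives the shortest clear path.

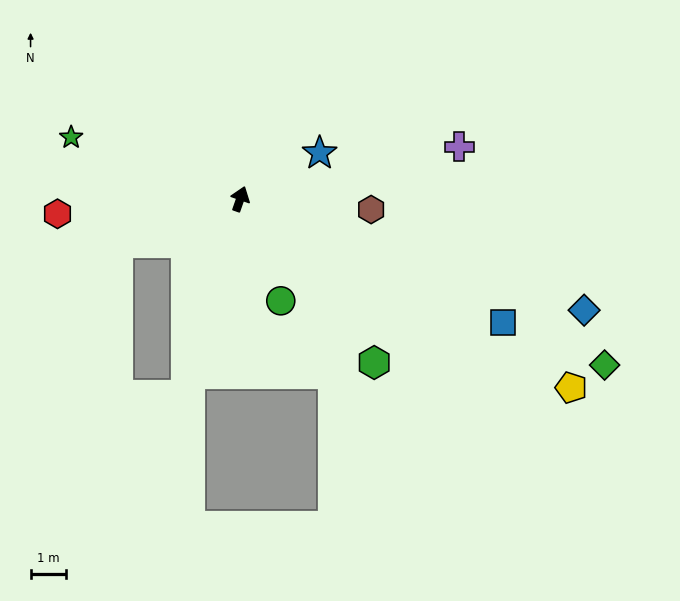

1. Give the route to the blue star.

turn right 41°, forward 2.6 m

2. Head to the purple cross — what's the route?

turn right 57°, forward 6.4 m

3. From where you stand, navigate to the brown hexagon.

turn right 75°, forward 3.7 m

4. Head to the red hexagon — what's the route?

turn left 114°, forward 5.2 m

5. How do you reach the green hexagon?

turn right 121°, forward 6.0 m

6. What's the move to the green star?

turn left 89°, forward 5.1 m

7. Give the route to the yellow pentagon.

turn right 100°, forward 10.8 m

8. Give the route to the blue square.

turn right 96°, forward 8.2 m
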